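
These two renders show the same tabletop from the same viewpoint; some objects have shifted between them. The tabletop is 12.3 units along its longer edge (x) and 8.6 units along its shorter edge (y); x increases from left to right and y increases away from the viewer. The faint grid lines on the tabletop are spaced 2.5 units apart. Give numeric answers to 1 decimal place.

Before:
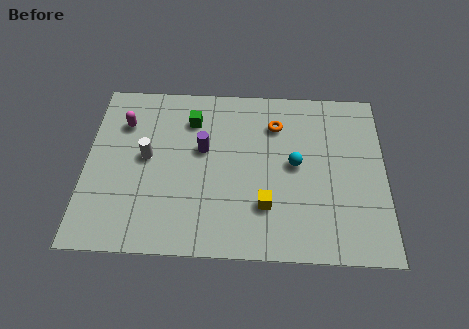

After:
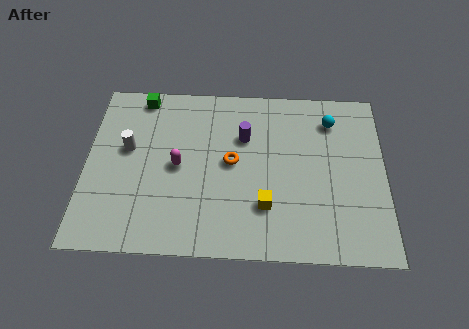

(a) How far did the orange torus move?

2.7

From (7.8, 6.5) to (6.0, 4.5), the orange torus covered √(1.8² + 2.0²) ≈ 2.7 units.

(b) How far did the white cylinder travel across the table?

0.9

From (2.5, 4.6) to (1.7, 5.0), the white cylinder covered √(0.8² + 0.4²) ≈ 0.9 units.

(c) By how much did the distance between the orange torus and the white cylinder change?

-1.3

Before: roughly 5.6 units apart; after: 4.3. That's 1.3 units closer together.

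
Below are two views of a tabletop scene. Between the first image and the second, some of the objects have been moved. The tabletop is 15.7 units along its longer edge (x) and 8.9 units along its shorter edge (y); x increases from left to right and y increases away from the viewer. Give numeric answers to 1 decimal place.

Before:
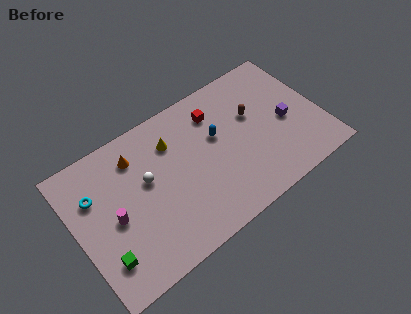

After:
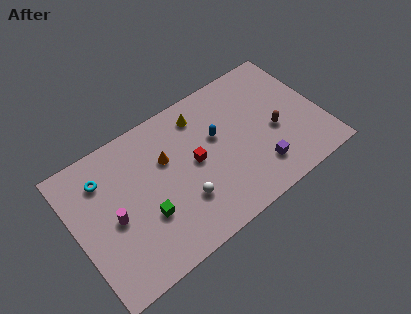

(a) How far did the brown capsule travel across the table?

2.0

The brown capsule moved from about (11.6, 5.5) to (12.7, 3.8), a distance of √(1.1² + 1.7²) ≈ 2.0.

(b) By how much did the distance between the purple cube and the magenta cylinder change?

-2.0

Before: roughly 11.2 units apart; after: 9.2. That's 2.0 units closer together.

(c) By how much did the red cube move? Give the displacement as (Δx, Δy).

(-1.8, -2.3)

The red cube was at about (9.4, 6.9) and moved to about (7.6, 4.6).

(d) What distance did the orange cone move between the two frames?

2.2

From (4.2, 7.0) to (6.0, 5.8), the orange cone covered √(1.8² + 1.2²) ≈ 2.2 units.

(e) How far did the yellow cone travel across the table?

2.1

The yellow cone moved from about (6.5, 6.6) to (8.5, 7.3), a distance of √(2.0² + 0.7²) ≈ 2.1.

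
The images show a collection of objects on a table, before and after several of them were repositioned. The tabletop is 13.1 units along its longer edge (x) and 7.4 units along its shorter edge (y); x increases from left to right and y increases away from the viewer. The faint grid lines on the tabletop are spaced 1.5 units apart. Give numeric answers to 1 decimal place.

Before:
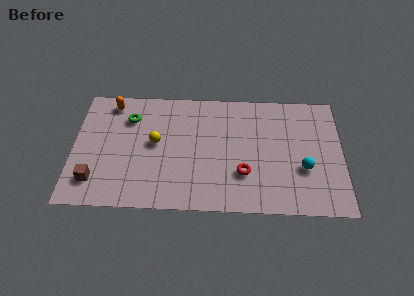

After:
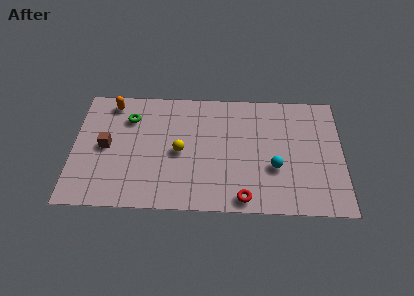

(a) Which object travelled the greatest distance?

the brown cube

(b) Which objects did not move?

the green torus and the orange capsule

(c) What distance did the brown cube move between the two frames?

2.2

From (1.1, 1.6) to (1.6, 3.7), the brown cube covered √(0.5² + 2.1²) ≈ 2.2 units.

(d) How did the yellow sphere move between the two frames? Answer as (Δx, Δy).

(1.2, -0.5)

From the two frames, the yellow sphere sits at roughly (4.0, 4.0) before and (5.2, 3.5) after.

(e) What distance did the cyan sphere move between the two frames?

1.4

From (11.2, 2.7) to (9.8, 2.7), the cyan sphere covered √(1.4² + 0.0²) ≈ 1.4 units.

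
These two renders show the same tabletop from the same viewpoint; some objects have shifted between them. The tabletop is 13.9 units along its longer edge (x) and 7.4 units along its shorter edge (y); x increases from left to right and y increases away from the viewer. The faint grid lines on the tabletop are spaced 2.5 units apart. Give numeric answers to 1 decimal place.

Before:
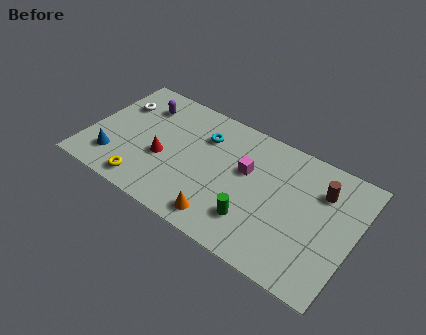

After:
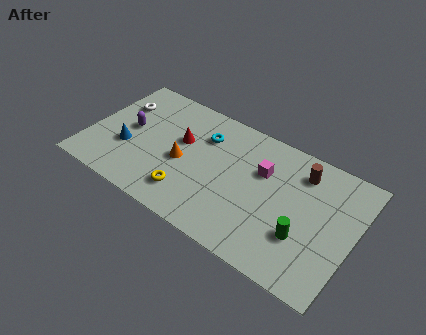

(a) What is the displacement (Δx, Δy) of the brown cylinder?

(-1.1, 0.5)

The brown cylinder started near (12.0, 5.4) and ended near (10.9, 5.9).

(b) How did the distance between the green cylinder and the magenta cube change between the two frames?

+0.8

The distance was about 2.7 in the first image and 3.5 in the second, so they moved 0.8 units further apart.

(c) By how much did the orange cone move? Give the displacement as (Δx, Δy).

(-2.5, 2.2)

The orange cone started near (7.5, 1.1) and ended near (5.0, 3.3).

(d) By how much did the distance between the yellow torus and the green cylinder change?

+0.3

Before: roughly 5.7 units apart; after: 6.0. That's 0.3 units further apart.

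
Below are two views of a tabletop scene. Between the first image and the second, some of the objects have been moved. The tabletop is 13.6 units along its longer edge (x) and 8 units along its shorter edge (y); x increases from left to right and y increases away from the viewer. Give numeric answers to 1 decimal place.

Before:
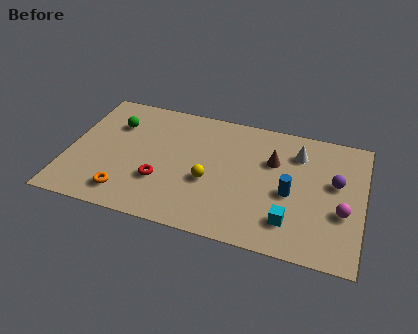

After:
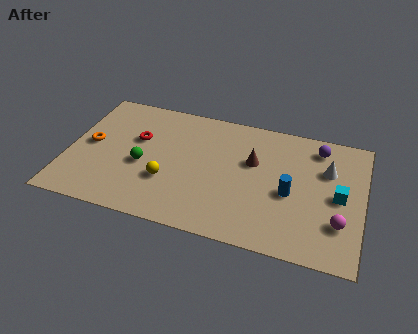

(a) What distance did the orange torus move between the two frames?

3.3

The orange torus moved from about (2.9, 1.4) to (1.0, 4.1), a distance of √(1.9² + 2.7²) ≈ 3.3.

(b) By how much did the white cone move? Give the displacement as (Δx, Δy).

(1.4, -0.7)

The white cone was at about (10.5, 6.1) and moved to about (11.9, 5.4).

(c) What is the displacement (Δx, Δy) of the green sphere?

(1.5, -2.3)

The green sphere was at about (2.0, 5.7) and moved to about (3.5, 3.4).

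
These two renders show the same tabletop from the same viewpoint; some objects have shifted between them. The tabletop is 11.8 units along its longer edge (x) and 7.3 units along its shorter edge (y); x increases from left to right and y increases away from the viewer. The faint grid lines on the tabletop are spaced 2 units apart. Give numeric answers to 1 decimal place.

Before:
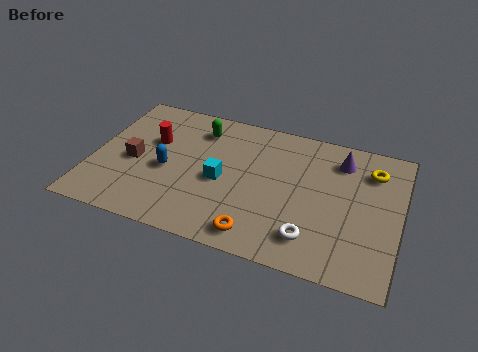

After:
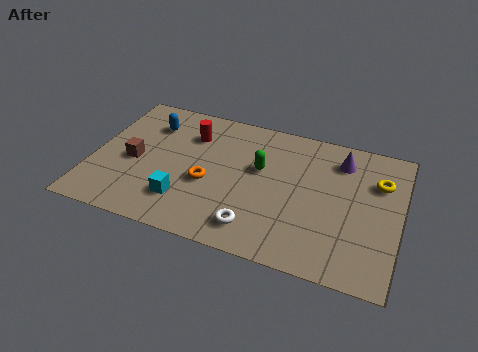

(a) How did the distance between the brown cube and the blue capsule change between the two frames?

+0.9

Before: roughly 1.3 units apart; after: 2.2. That's 0.9 units further apart.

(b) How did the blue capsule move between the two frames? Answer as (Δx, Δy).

(-0.9, 2.3)

The blue capsule was at about (2.9, 3.2) and moved to about (2.0, 5.5).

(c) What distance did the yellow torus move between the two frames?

0.6

The yellow torus was near (10.6, 5.6) before and (10.9, 5.1) after, so it travelled √(0.3² + 0.5²) ≈ 0.6 units.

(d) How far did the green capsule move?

2.9

The green capsule moved from about (3.9, 5.8) to (6.4, 4.4), a distance of √(2.5² + 1.4²) ≈ 2.9.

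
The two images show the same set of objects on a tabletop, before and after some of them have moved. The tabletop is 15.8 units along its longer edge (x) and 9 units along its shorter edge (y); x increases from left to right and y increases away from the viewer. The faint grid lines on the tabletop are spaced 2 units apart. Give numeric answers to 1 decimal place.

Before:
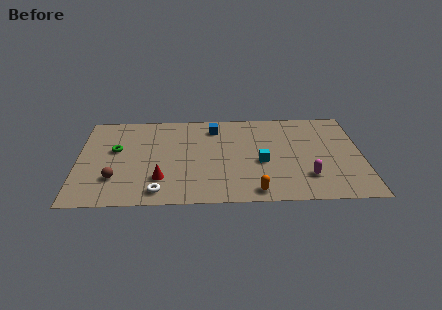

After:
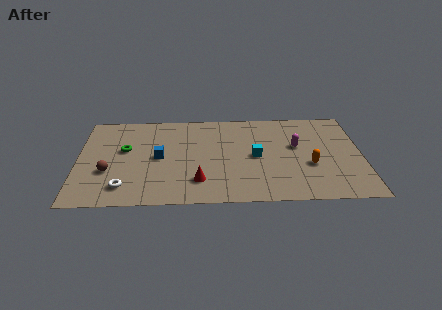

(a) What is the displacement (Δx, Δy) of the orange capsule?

(3.1, 2.4)

From the two frames, the orange capsule sits at roughly (9.8, 1.0) before and (12.9, 3.4) after.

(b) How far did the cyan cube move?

0.7

The cyan cube was near (10.2, 3.8) before and (9.9, 4.4) after, so it travelled √(0.3² + 0.6²) ≈ 0.7 units.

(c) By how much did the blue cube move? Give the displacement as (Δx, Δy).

(-3.1, -2.8)

From the two frames, the blue cube sits at roughly (7.6, 7.3) before and (4.5, 4.5) after.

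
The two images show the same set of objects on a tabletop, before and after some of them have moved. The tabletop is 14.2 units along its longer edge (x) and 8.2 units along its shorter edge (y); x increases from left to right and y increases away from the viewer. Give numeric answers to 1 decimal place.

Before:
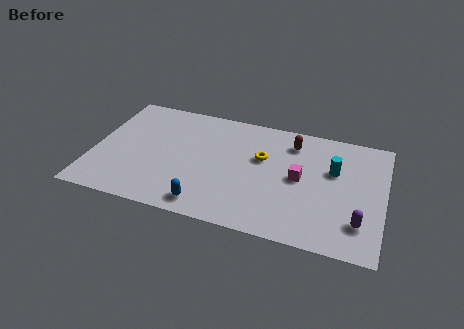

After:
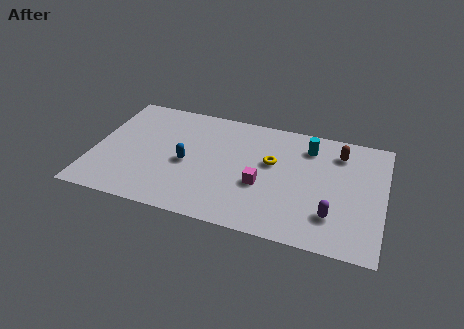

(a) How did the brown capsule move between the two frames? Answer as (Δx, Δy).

(2.3, -0.1)

The brown capsule was at about (9.6, 6.6) and moved to about (11.9, 6.5).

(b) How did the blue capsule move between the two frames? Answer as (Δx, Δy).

(-1.2, 2.6)

The blue capsule started near (5.8, 1.1) and ended near (4.6, 3.7).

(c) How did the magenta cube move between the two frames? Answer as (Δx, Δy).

(-1.8, -1.0)

From the two frames, the magenta cube sits at roughly (10.1, 4.2) before and (8.3, 3.2) after.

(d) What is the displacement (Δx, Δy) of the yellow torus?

(0.5, -0.2)

From the two frames, the yellow torus sits at roughly (8.2, 5.1) before and (8.7, 4.9) after.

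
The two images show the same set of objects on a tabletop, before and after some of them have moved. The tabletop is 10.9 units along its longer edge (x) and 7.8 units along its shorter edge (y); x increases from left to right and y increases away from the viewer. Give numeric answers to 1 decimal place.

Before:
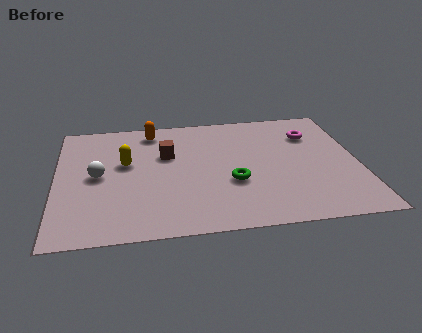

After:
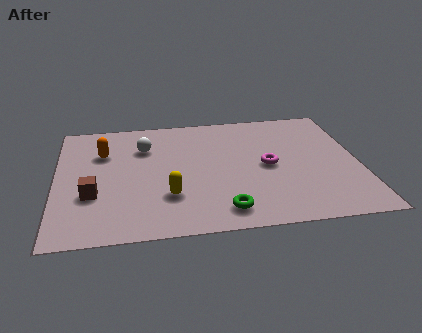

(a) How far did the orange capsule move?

2.2

The orange capsule was near (3.5, 6.7) before and (1.7, 5.4) after, so it travelled √(1.8² + 1.3²) ≈ 2.2 units.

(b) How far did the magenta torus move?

2.5

From (9.3, 5.7) to (7.6, 3.8), the magenta torus covered √(1.7² + 1.9²) ≈ 2.5 units.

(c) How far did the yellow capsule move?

2.7

The yellow capsule was near (2.5, 4.6) before and (4.0, 2.3) after, so it travelled √(1.5² + 2.3²) ≈ 2.7 units.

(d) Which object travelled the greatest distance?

the brown cube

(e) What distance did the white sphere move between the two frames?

2.4

From (1.5, 3.9) to (3.2, 5.6), the white sphere covered √(1.7² + 1.7²) ≈ 2.4 units.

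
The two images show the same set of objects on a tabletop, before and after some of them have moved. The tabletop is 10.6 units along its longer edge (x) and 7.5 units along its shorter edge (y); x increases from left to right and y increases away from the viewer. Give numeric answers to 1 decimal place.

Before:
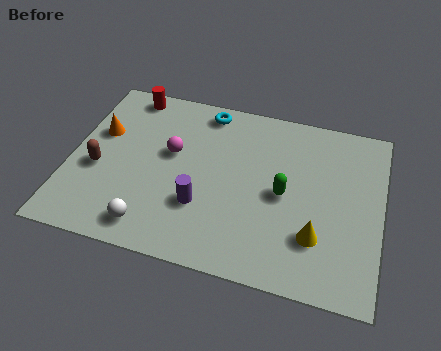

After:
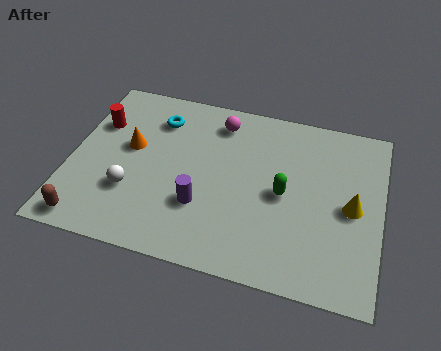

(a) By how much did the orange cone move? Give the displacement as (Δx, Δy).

(1.1, -0.4)

The orange cone started near (0.9, 4.7) and ended near (2.0, 4.3).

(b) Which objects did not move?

the green capsule and the purple cylinder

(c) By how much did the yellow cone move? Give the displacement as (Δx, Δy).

(1.1, 1.5)

The yellow cone started near (8.5, 2.1) and ended near (9.6, 3.6).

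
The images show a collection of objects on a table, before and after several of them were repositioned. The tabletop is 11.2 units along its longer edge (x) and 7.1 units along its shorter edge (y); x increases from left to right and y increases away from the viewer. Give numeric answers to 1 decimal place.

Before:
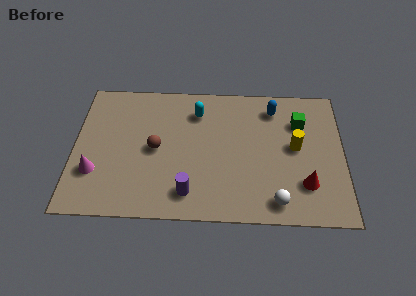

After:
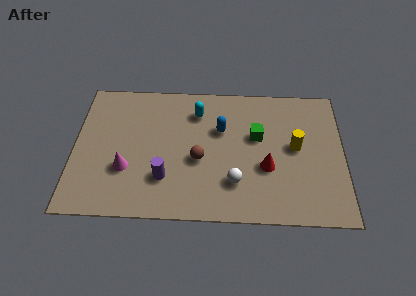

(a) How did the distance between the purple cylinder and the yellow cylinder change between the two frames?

+0.6

The distance was about 5.1 in the first image and 5.7 in the second, so they moved 0.6 units further apart.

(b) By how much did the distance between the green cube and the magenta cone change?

-3.3

The distance was about 9.0 in the first image and 5.7 in the second, so they moved 3.3 units closer together.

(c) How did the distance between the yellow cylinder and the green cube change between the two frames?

+0.4

They were about 1.3 units apart before and 1.7 after — 0.4 units further apart.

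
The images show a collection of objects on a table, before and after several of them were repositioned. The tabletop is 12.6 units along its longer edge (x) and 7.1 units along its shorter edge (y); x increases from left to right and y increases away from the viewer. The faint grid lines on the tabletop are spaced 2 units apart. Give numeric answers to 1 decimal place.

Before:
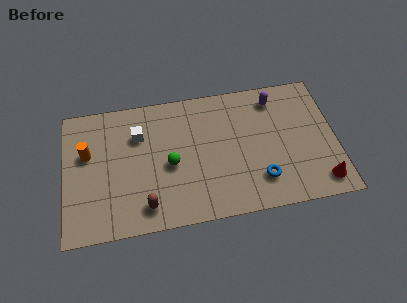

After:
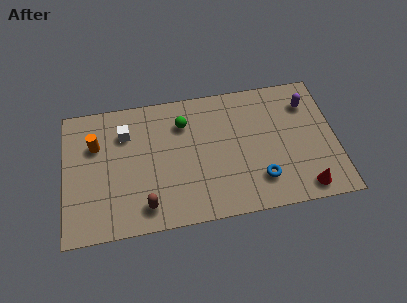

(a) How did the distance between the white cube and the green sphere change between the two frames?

+0.4

The distance was about 2.3 in the first image and 2.7 in the second, so they moved 0.4 units further apart.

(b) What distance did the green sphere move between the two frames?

2.2

The green sphere moved from about (4.9, 3.2) to (5.6, 5.3), a distance of √(0.7² + 2.1²) ≈ 2.2.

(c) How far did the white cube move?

0.6

From (3.5, 5.0) to (2.9, 5.2), the white cube covered √(0.6² + 0.2²) ≈ 0.6 units.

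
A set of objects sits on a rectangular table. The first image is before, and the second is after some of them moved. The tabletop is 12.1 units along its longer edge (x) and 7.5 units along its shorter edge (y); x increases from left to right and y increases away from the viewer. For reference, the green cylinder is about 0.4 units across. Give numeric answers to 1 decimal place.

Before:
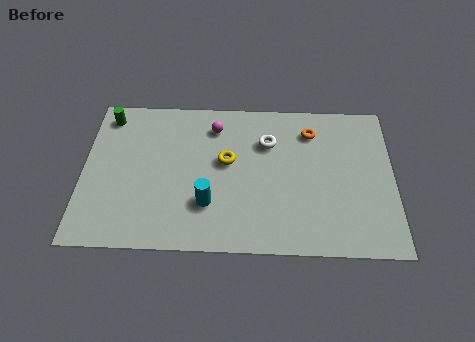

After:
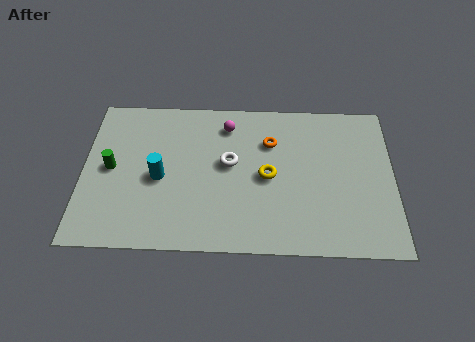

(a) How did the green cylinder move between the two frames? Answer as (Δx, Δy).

(0.2, -2.6)

The green cylinder was at about (0.9, 6.4) and moved to about (1.1, 3.8).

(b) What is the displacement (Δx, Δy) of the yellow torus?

(1.6, -0.7)

From the two frames, the yellow torus sits at roughly (5.6, 4.3) before and (7.2, 3.6) after.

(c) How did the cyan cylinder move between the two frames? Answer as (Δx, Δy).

(-1.9, 1.2)

The cyan cylinder was at about (4.9, 2.2) and moved to about (3.0, 3.4).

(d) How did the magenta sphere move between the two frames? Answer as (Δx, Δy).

(0.5, 0.1)

The magenta sphere was at about (5.1, 6.0) and moved to about (5.6, 6.1).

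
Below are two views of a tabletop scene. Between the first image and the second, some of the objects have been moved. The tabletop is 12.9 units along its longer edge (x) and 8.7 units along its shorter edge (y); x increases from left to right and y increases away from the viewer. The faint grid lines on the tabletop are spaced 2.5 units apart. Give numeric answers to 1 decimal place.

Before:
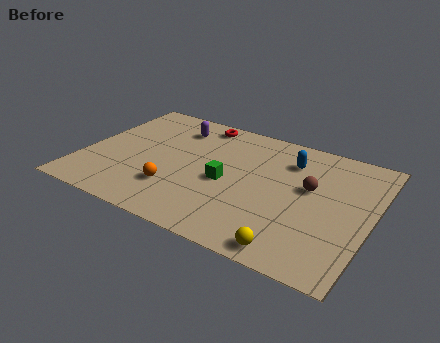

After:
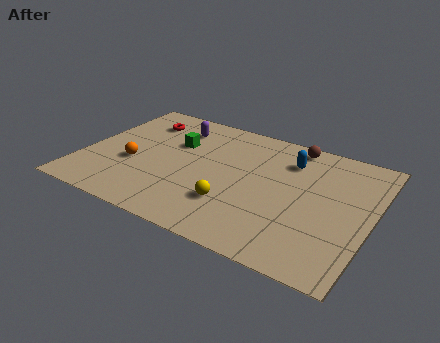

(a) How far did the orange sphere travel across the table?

2.3

The orange sphere moved from about (4.4, 2.4) to (2.3, 3.4), a distance of √(2.1² + 1.0²) ≈ 2.3.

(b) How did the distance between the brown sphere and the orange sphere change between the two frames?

+1.7

The distance was about 6.3 in the first image and 8.0 in the second, so they moved 1.7 units further apart.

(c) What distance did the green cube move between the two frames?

3.2

The green cube moved from about (6.5, 3.9) to (3.9, 5.7), a distance of √(2.6² + 1.8²) ≈ 3.2.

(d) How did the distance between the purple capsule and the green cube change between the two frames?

-2.9

Before: roughly 4.1 units apart; after: 1.2. That's 2.9 units closer together.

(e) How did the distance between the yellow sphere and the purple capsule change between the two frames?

-3.1

The distance was about 8.6 in the first image and 5.5 in the second, so they moved 3.1 units closer together.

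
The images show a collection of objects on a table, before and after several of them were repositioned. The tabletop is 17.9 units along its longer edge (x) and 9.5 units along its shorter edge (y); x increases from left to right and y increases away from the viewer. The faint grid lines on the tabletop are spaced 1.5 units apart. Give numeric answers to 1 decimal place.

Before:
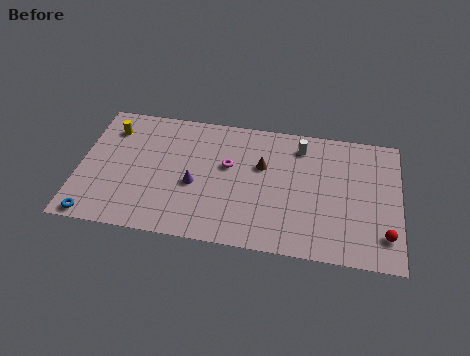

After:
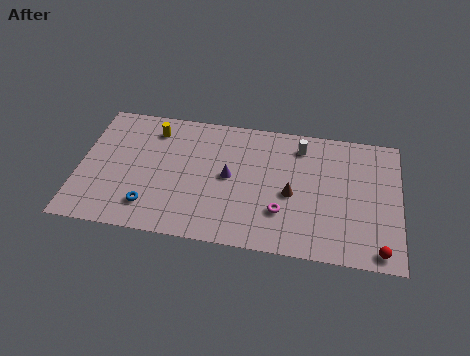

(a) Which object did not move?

the white cylinder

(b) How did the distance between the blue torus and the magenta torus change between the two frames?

-1.4

The distance was about 8.7 in the first image and 7.3 in the second, so they moved 1.4 units closer together.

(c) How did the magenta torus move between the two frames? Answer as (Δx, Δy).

(3.1, -2.9)

The magenta torus was at about (8.3, 5.7) and moved to about (11.4, 2.8).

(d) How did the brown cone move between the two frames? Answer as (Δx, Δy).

(1.7, -1.8)

The brown cone started near (10.2, 6.0) and ended near (11.9, 4.2).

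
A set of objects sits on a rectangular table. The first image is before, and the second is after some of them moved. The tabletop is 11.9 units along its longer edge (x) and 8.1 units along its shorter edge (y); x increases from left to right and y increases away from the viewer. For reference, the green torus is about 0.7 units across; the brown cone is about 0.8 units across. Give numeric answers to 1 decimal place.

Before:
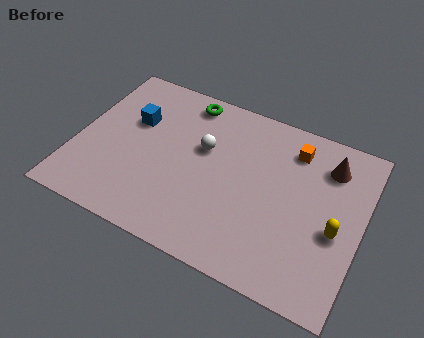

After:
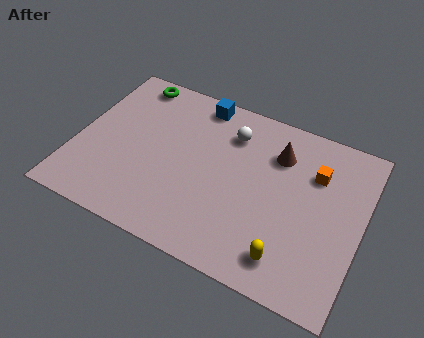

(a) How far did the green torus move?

2.4

The green torus moved from about (4.2, 7.1) to (1.8, 7.2), a distance of √(2.4² + 0.1²) ≈ 2.4.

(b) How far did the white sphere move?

1.6

The white sphere moved from about (5.2, 5.0) to (6.2, 6.2), a distance of √(1.0² + 1.2²) ≈ 1.6.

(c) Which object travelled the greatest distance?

the blue cube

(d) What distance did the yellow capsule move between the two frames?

2.6

The yellow capsule was near (10.9, 3.4) before and (9.2, 1.4) after, so it travelled √(1.7² + 2.0²) ≈ 2.6 units.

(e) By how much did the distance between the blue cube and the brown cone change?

-4.5

They were about 8.2 units apart before and 3.7 after — 4.5 units closer together.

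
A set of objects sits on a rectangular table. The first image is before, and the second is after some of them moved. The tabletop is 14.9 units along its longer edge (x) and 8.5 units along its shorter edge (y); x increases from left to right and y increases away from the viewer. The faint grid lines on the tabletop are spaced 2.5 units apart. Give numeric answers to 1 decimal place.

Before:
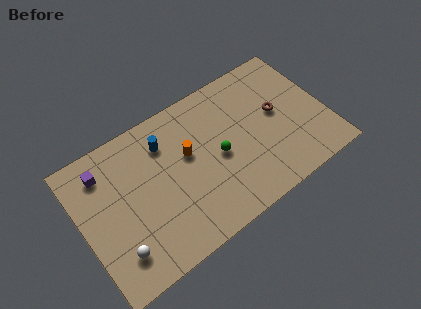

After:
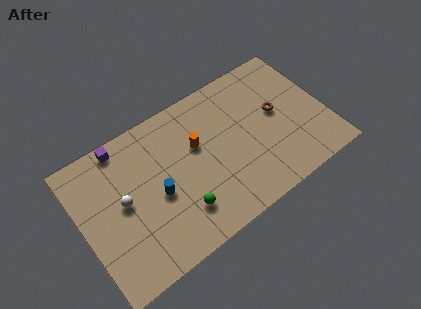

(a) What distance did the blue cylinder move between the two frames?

2.8

The blue cylinder was near (5.4, 6.5) before and (4.5, 3.8) after, so it travelled √(0.9² + 2.7²) ≈ 2.8 units.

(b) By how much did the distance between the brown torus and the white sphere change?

-1.2

Before: roughly 10.8 units apart; after: 9.6. That's 1.2 units closer together.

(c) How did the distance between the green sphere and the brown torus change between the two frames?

+3.1

Before: roughly 3.9 units apart; after: 7.0. That's 3.1 units further apart.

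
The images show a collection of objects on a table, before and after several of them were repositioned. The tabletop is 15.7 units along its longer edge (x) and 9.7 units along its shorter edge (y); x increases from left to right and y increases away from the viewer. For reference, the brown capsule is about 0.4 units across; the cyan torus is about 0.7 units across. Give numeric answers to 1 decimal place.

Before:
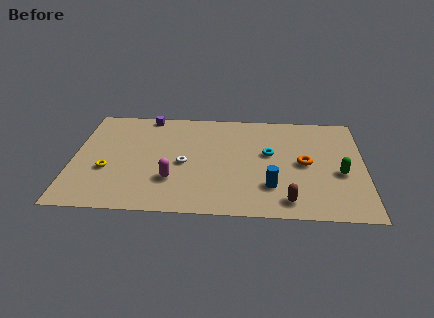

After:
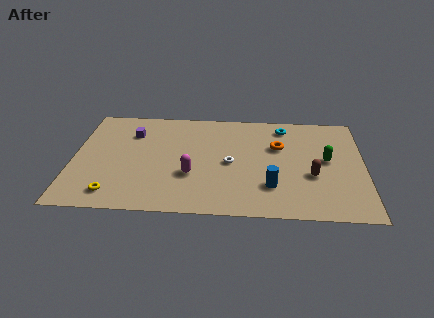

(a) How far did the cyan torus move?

2.7

The cyan torus was near (10.6, 5.6) before and (11.4, 8.2) after, so it travelled √(0.8² + 2.6²) ≈ 2.7 units.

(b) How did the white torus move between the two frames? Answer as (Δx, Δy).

(2.5, 0.2)

From the two frames, the white torus sits at roughly (6.0, 4.4) before and (8.5, 4.6) after.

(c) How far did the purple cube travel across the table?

2.0

The purple cube moved from about (3.9, 8.9) to (3.1, 7.1), a distance of √(0.8² + 1.8²) ≈ 2.0.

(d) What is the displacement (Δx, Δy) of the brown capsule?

(1.3, 2.3)

The brown capsule was at about (11.6, 1.4) and moved to about (12.9, 3.7).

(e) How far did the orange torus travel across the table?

2.1

The orange torus moved from about (12.5, 4.8) to (11.1, 6.3), a distance of √(1.4² + 1.5²) ≈ 2.1.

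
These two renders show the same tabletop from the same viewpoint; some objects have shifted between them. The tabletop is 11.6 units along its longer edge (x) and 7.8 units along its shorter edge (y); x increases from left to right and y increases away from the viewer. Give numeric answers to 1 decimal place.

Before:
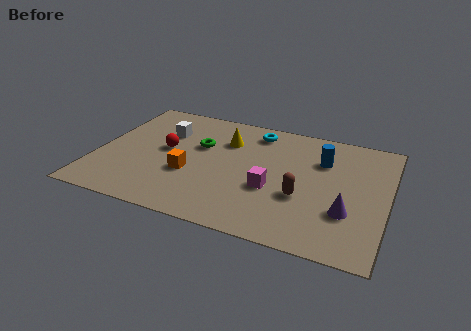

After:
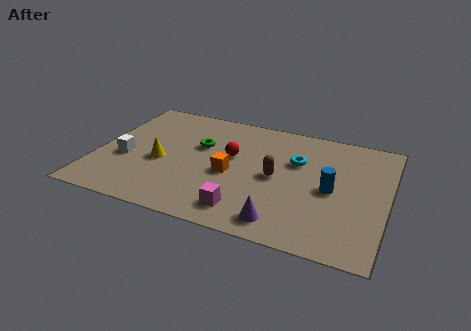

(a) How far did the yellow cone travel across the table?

3.3

The yellow cone moved from about (5.0, 5.6) to (2.6, 3.3), a distance of √(2.4² + 2.3²) ≈ 3.3.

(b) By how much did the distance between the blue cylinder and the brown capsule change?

-0.5

The distance was about 2.7 in the first image and 2.2 in the second, so they moved 0.5 units closer together.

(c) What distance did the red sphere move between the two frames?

2.6

From (2.7, 4.2) to (5.3, 4.6), the red sphere covered √(2.6² + 0.4²) ≈ 2.6 units.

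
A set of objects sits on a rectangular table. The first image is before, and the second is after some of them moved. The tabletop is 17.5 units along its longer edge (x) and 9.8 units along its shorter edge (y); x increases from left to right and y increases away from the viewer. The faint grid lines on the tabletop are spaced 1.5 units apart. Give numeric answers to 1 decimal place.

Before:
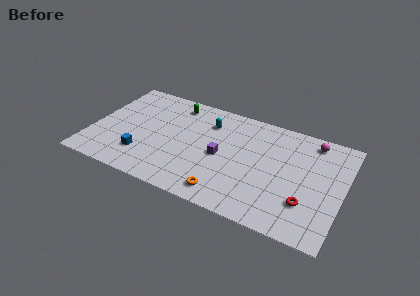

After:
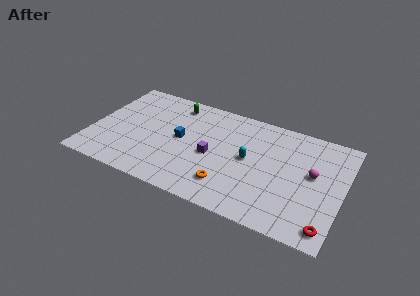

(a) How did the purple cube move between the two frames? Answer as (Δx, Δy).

(-0.6, -0.2)

The purple cube started near (9.1, 4.6) and ended near (8.5, 4.4).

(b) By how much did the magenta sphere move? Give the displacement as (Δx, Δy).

(0.3, -3.0)

From the two frames, the magenta sphere sits at roughly (15.1, 8.5) before and (15.4, 5.5) after.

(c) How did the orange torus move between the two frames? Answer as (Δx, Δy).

(0.1, 0.8)

The orange torus started near (9.8, 1.4) and ended near (9.9, 2.2).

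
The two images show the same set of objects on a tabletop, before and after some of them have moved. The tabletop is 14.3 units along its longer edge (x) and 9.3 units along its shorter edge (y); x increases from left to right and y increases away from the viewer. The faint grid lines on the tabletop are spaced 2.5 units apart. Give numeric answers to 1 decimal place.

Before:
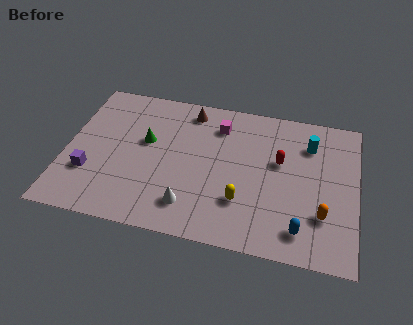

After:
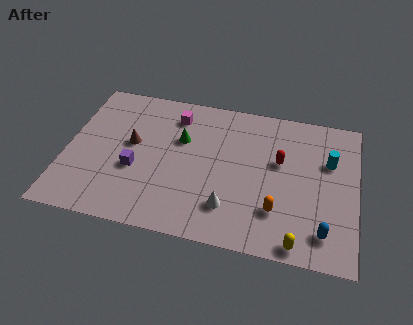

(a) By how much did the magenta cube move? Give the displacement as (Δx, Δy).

(-2.2, 0.2)

The magenta cube started near (7.4, 7.3) and ended near (5.2, 7.5).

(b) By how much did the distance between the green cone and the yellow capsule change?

+2.3

Before: roughly 5.6 units apart; after: 7.9. That's 2.3 units further apart.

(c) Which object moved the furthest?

the brown cone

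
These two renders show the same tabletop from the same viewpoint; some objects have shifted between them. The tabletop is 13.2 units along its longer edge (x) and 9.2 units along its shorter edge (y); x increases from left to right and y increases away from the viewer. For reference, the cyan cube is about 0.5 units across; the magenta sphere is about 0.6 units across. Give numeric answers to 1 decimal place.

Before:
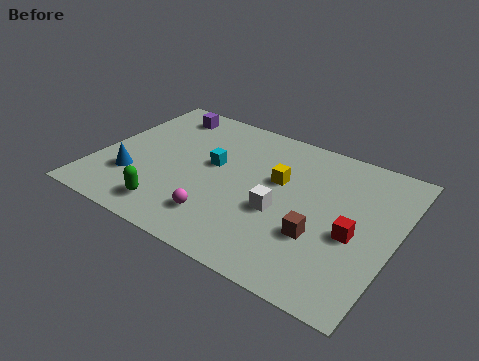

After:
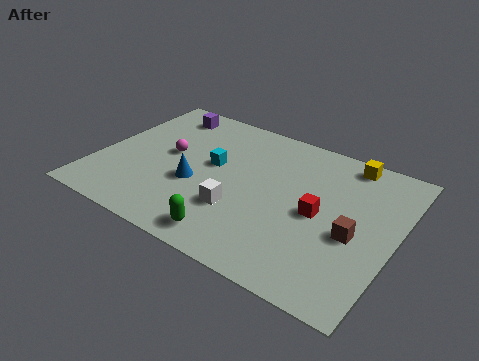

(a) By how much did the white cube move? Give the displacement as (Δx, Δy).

(-1.7, -0.8)

From the two frames, the white cube sits at roughly (8.3, 3.7) before and (6.6, 2.9) after.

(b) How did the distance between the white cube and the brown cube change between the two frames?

+3.1

They were about 1.9 units apart before and 5.0 after — 3.1 units further apart.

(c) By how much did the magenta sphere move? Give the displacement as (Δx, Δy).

(-2.9, 3.0)

From the two frames, the magenta sphere sits at roughly (5.9, 2.0) before and (3.0, 5.0) after.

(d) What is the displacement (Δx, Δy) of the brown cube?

(1.4, 0.8)

From the two frames, the brown cube sits at roughly (10.1, 3.1) before and (11.5, 3.9) after.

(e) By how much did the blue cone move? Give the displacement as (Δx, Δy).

(2.7, 0.9)

From the two frames, the blue cone sits at roughly (1.8, 2.7) before and (4.5, 3.6) after.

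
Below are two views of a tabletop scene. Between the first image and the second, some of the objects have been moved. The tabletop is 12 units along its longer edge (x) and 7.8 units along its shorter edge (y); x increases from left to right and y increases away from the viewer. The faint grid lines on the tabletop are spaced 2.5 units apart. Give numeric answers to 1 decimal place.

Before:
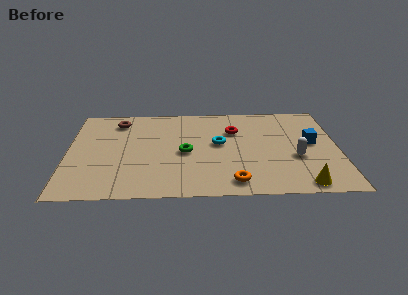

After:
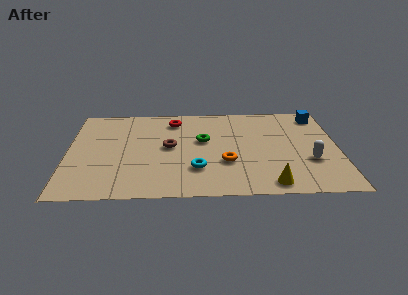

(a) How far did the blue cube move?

2.4

The blue cube moved from about (10.8, 4.2) to (11.2, 6.6), a distance of √(0.4² + 2.4²) ≈ 2.4.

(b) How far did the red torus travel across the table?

2.9

The red torus was near (7.4, 5.4) before and (4.7, 6.4) after, so it travelled √(2.7² + 1.0²) ≈ 2.9 units.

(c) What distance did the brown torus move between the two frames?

3.3

From (2.2, 6.4) to (4.5, 4.1), the brown torus covered √(2.3² + 2.3²) ≈ 3.3 units.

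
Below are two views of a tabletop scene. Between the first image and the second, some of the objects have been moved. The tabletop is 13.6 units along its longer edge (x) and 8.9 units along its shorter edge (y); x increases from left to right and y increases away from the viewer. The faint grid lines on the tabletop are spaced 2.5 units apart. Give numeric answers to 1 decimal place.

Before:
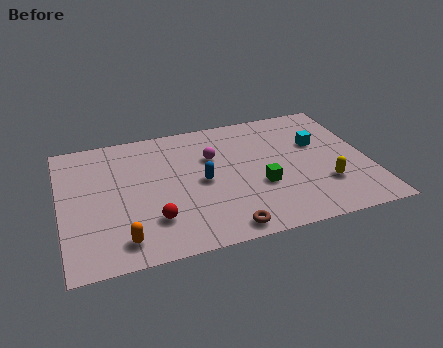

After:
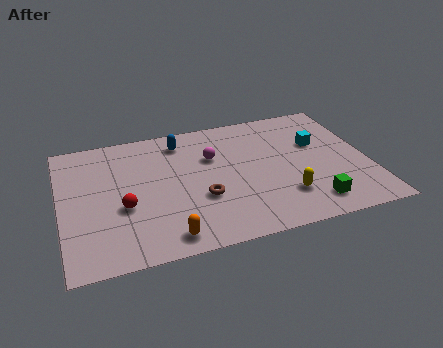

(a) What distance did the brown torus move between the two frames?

2.4

The brown torus moved from about (6.9, 0.9) to (6.1, 3.2), a distance of √(0.8² + 2.3²) ≈ 2.4.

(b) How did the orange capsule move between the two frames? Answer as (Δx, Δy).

(1.9, -0.3)

The orange capsule was at about (2.5, 1.4) and moved to about (4.4, 1.1).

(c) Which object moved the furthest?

the blue capsule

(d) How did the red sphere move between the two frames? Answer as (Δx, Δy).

(-1.2, 1.2)

The red sphere started near (3.9, 2.3) and ended near (2.7, 3.5).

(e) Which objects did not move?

the magenta sphere and the cyan cube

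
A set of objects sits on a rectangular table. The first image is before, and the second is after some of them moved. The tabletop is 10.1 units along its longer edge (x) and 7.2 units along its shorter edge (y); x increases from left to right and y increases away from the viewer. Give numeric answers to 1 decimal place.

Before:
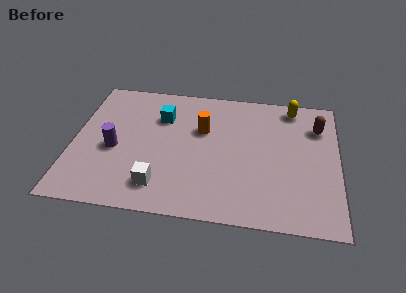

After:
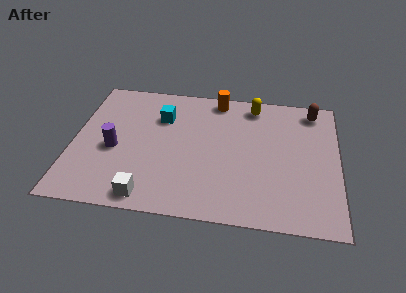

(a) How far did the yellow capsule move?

1.5

From (8.3, 6.3) to (6.8, 6.2), the yellow capsule covered √(1.5² + 0.1²) ≈ 1.5 units.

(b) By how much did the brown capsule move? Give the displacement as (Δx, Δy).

(-0.2, 0.9)

From the two frames, the brown capsule sits at roughly (9.3, 5.3) before and (9.1, 6.2) after.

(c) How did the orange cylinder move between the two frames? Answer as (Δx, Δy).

(0.5, 1.8)

The orange cylinder started near (4.9, 4.6) and ended near (5.4, 6.4).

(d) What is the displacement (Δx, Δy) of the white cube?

(-0.4, -0.6)

The white cube was at about (3.4, 1.4) and moved to about (3.0, 0.8).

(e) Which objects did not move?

the purple cylinder and the cyan cube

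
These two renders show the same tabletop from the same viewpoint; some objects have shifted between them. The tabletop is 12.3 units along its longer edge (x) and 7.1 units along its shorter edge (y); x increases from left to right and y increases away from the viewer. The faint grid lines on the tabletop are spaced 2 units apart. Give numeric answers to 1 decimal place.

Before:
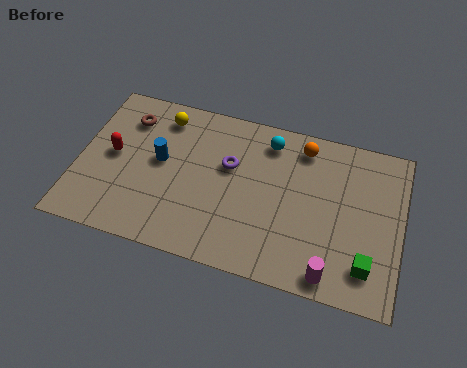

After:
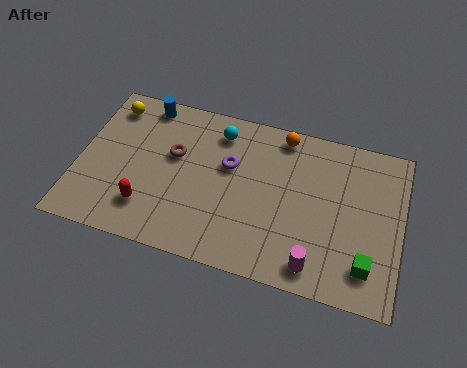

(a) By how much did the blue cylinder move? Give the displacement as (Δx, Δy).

(-0.8, 2.4)

The blue cylinder started near (3.1, 3.9) and ended near (2.3, 6.3).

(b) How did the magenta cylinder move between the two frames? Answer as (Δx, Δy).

(-0.6, 0.2)

The magenta cylinder was at about (9.8, 0.8) and moved to about (9.2, 1.0).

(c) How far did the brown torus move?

2.2

The brown torus was near (1.7, 5.5) before and (3.6, 4.3) after, so it travelled √(1.9² + 1.2²) ≈ 2.2 units.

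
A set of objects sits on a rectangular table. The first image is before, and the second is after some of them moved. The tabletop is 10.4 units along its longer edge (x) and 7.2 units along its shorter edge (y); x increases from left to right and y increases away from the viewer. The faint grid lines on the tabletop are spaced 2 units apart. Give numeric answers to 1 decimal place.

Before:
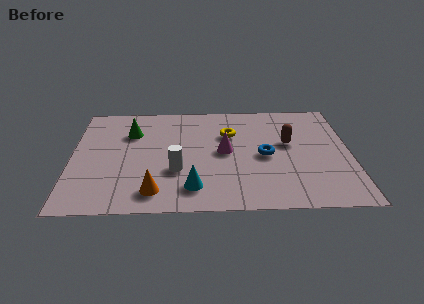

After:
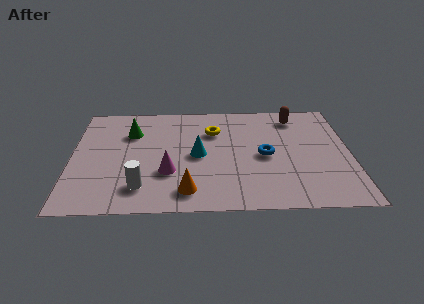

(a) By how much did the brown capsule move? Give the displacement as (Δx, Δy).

(0.3, 1.8)

The brown capsule started near (8.1, 4.2) and ended near (8.4, 6.0).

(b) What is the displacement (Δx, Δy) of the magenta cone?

(-2.1, -1.3)

From the two frames, the magenta cone sits at roughly (5.7, 3.7) before and (3.6, 2.4) after.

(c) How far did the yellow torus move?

0.6

The yellow torus was near (5.9, 4.9) before and (5.3, 5.1) after, so it travelled √(0.6² + 0.2²) ≈ 0.6 units.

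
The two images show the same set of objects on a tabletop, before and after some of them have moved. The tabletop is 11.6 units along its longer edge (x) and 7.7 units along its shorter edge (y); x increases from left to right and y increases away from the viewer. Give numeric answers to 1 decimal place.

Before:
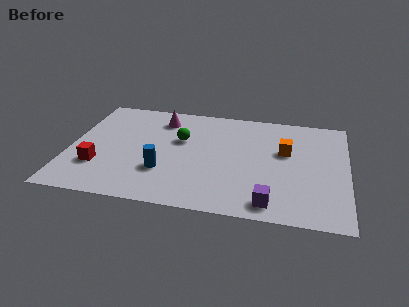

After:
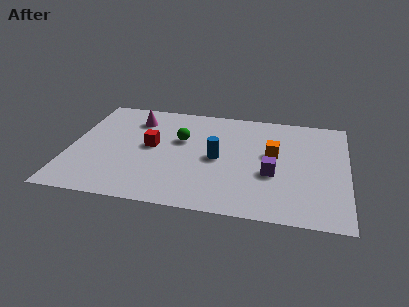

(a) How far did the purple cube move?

2.0

The purple cube moved from about (8.5, 1.0) to (8.5, 3.0), a distance of √(0.0² + 2.0²) ≈ 2.0.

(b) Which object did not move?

the green sphere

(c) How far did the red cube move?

2.8

The red cube was near (1.3, 2.3) before and (3.4, 4.1) after, so it travelled √(2.1² + 1.8²) ≈ 2.8 units.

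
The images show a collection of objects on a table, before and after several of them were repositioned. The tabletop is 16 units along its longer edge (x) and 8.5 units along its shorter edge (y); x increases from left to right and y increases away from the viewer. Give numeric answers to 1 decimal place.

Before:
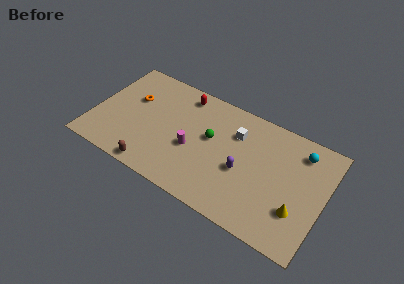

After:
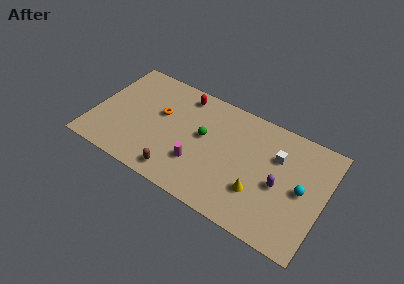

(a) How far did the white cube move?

2.9

From (9.7, 6.1) to (12.6, 5.8), the white cube covered √(2.9² + 0.3²) ≈ 2.9 units.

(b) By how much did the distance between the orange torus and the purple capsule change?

+0.4

The distance was about 8.2 in the first image and 8.6 in the second, so they moved 0.4 units further apart.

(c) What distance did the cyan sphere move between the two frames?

2.7

From (14.1, 6.9) to (14.5, 4.2), the cyan sphere covered √(0.4² + 2.7²) ≈ 2.7 units.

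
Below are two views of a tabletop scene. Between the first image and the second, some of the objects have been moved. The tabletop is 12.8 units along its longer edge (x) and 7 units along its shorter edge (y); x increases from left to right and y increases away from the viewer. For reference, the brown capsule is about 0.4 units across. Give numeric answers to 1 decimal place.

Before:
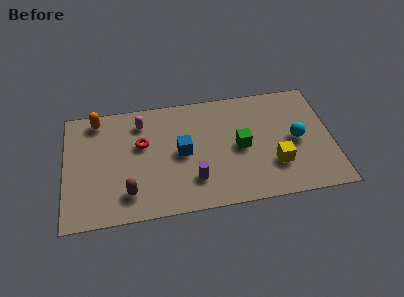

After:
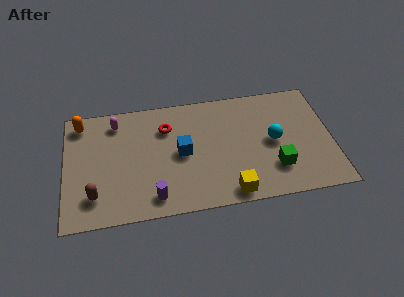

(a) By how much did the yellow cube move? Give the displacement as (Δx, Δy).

(-2.2, -1.3)

The yellow cube started near (10.0, 2.1) and ended near (7.8, 0.8).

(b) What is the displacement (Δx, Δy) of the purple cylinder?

(-1.9, -0.7)

The purple cylinder was at about (6.1, 1.8) and moved to about (4.2, 1.1).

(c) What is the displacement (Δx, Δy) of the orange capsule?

(-0.8, -0.1)

From the two frames, the orange capsule sits at roughly (1.6, 6.1) before and (0.8, 6.0) after.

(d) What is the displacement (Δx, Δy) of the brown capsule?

(-1.6, 0.1)

From the two frames, the brown capsule sits at roughly (3.0, 1.5) before and (1.4, 1.6) after.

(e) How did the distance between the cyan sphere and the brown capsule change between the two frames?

+0.5

Before: roughly 8.3 units apart; after: 8.8. That's 0.5 units further apart.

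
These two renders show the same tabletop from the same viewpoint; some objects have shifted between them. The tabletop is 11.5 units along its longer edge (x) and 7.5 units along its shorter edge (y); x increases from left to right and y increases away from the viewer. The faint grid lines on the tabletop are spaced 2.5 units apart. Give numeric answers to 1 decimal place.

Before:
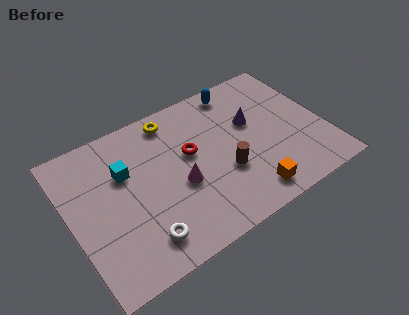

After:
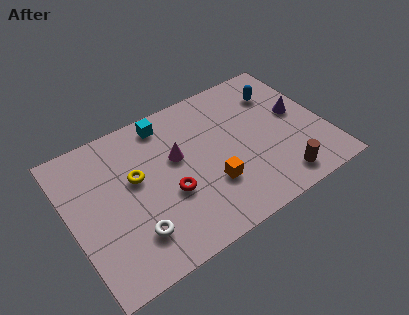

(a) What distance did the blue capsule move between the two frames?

2.0

The blue capsule was near (8.1, 6.6) before and (9.8, 5.6) after, so it travelled √(1.7² + 1.0²) ≈ 2.0 units.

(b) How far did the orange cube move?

2.0

From (7.6, 1.1) to (6.1, 2.4), the orange cube covered √(1.5² + 1.3²) ≈ 2.0 units.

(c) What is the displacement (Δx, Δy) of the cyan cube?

(2.1, 1.6)

The cyan cube was at about (2.6, 4.9) and moved to about (4.7, 6.5).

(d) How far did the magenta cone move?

1.4

The magenta cone moved from about (4.8, 3.1) to (4.9, 4.5), a distance of √(0.1² + 1.4²) ≈ 1.4.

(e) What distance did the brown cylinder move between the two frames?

2.7

The brown cylinder moved from about (6.8, 2.7) to (9.0, 1.1), a distance of √(2.2² + 1.6²) ≈ 2.7.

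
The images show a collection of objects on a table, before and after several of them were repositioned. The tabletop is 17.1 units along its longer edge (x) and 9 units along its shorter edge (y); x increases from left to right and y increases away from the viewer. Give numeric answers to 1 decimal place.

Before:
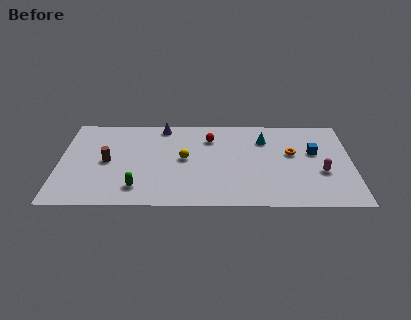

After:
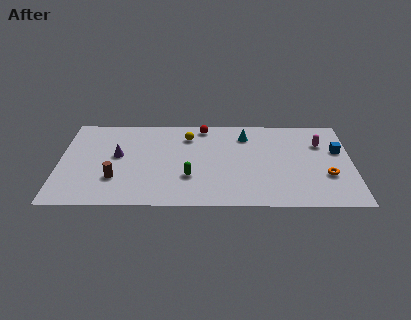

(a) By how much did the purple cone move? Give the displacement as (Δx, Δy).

(-2.6, -3.0)

The purple cone was at about (6.0, 8.0) and moved to about (3.4, 5.0).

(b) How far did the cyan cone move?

1.2

The cyan cone was near (12.0, 6.7) before and (10.9, 7.1) after, so it travelled √(1.1² + 0.4²) ≈ 1.2 units.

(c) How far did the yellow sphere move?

2.3

The yellow sphere was near (7.3, 4.7) before and (7.5, 7.0) after, so it travelled √(0.2² + 2.3²) ≈ 2.3 units.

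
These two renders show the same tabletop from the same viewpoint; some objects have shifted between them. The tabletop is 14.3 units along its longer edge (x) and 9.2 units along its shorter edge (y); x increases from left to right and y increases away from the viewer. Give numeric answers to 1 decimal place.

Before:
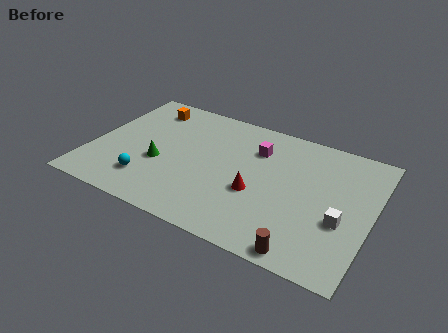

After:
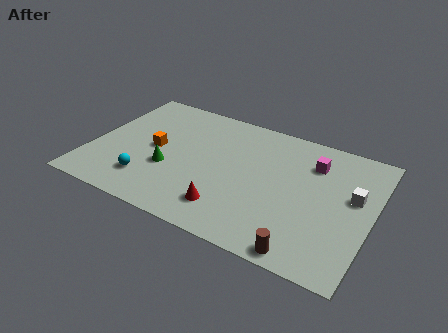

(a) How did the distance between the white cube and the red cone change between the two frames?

+2.6

Before: roughly 4.3 units apart; after: 6.9. That's 2.6 units further apart.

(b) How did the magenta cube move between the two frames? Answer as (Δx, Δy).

(2.9, 0.2)

The magenta cube started near (8.2, 6.7) and ended near (11.1, 6.9).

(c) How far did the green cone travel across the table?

0.5

From (3.6, 3.6) to (4.1, 3.4), the green cone covered √(0.5² + 0.2²) ≈ 0.5 units.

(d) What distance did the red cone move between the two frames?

2.1

The red cone moved from about (8.6, 3.6) to (7.4, 1.9), a distance of √(1.2² + 1.7²) ≈ 2.1.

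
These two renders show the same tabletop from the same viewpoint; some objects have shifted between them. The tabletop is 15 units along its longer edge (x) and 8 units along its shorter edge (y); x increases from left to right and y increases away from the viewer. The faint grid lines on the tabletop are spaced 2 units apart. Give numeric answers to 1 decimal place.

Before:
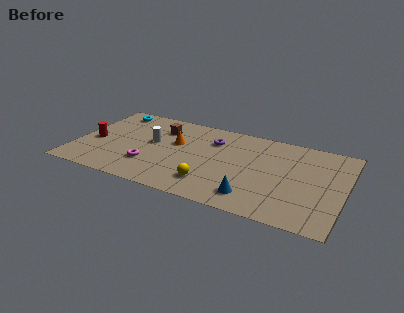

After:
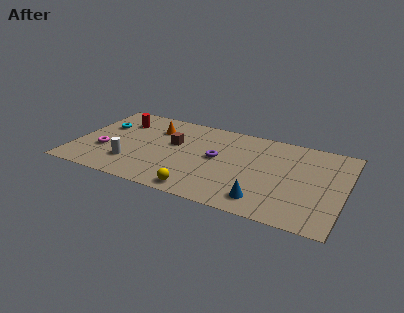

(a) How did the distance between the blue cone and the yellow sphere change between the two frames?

+1.1

The distance was about 2.4 in the first image and 3.5 in the second, so they moved 1.1 units further apart.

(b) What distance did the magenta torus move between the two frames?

2.6

The magenta torus was near (4.3, 2.3) before and (1.7, 2.8) after, so it travelled √(2.6² + 0.5²) ≈ 2.6 units.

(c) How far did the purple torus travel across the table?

1.6

The purple torus moved from about (7.5, 5.9) to (7.9, 4.3), a distance of √(0.4² + 1.6²) ≈ 1.6.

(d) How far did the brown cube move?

1.5

The brown cube was near (4.5, 6.0) before and (5.4, 4.8) after, so it travelled √(0.9² + 1.2²) ≈ 1.5 units.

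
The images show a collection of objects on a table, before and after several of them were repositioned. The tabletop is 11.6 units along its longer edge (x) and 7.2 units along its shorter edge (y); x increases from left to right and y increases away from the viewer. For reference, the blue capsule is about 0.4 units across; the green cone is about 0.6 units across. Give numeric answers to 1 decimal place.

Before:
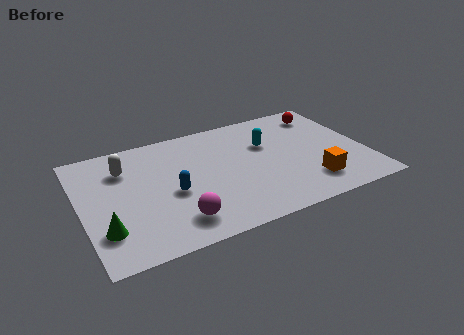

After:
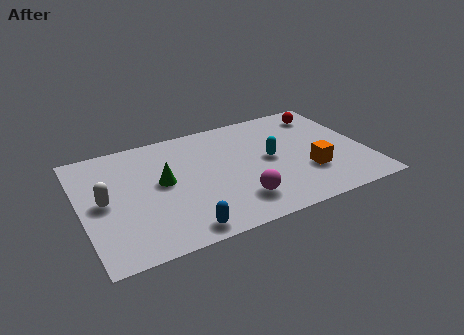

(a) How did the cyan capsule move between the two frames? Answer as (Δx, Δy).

(0.0, -1.0)

The cyan capsule started near (7.7, 4.7) and ended near (7.7, 3.7).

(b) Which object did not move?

the red sphere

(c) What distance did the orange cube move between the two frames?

0.7

The orange cube was near (9.1, 1.6) before and (9.1, 2.3) after, so it travelled √(0.0² + 0.7²) ≈ 0.7 units.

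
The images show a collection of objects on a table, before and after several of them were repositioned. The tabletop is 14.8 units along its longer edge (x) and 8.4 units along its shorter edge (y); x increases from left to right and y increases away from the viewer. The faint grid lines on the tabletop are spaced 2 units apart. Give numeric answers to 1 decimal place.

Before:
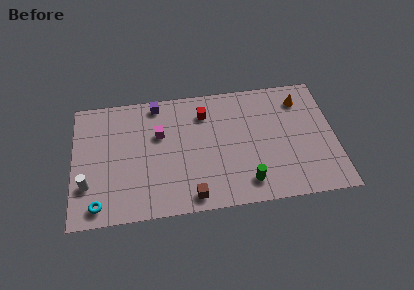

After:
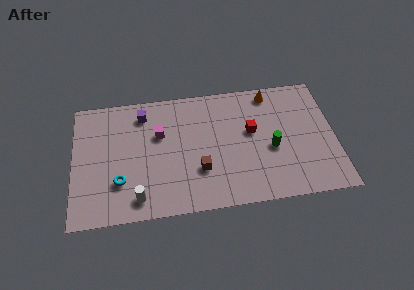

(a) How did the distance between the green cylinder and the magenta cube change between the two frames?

+0.4

The distance was about 6.2 in the first image and 6.6 in the second, so they moved 0.4 units further apart.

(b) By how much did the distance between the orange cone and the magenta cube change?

-1.5

They were about 8.2 units apart before and 6.7 after — 1.5 units closer together.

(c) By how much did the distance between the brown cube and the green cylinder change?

+1.1

The distance was about 3.1 in the first image and 4.2 in the second, so they moved 1.1 units further apart.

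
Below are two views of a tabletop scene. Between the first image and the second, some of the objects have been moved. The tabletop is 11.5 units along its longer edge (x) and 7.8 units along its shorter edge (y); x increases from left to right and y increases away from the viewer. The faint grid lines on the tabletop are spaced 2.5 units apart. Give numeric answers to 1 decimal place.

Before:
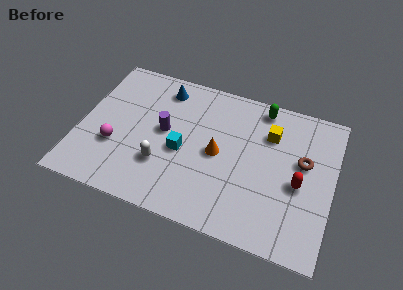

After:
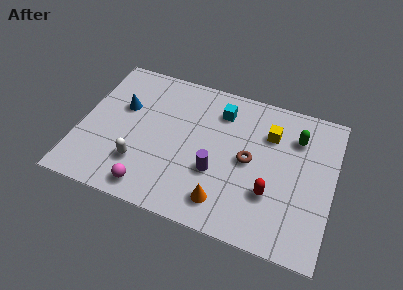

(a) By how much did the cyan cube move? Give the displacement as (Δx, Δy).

(1.5, 2.7)

The cyan cube started near (4.7, 3.4) and ended near (6.2, 6.1).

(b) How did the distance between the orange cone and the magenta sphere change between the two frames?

-1.4

The distance was about 4.7 in the first image and 3.3 in the second, so they moved 1.4 units closer together.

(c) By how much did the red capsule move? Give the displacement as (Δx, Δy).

(-1.2, -0.9)

From the two frames, the red capsule sits at roughly (10.0, 3.4) before and (8.8, 2.5) after.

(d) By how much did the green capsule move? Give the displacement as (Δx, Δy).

(1.7, -1.1)

The green capsule started near (8.0, 6.9) and ended near (9.7, 5.8).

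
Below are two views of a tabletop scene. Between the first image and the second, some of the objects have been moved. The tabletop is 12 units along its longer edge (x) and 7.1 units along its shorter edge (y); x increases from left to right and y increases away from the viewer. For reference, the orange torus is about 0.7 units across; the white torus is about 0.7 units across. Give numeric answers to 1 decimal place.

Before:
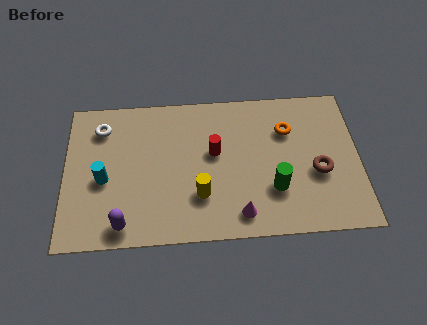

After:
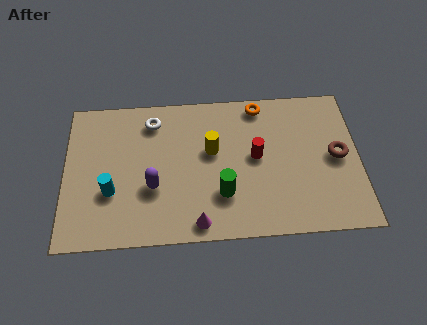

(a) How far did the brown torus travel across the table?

1.1

The brown torus moved from about (10.3, 2.9) to (11.1, 3.6), a distance of √(0.8² + 0.7²) ≈ 1.1.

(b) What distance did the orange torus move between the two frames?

1.7

The orange torus moved from about (9.1, 5.0) to (8.0, 6.3), a distance of √(1.1² + 1.3²) ≈ 1.7.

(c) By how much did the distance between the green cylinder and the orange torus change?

+1.6

The distance was about 2.9 in the first image and 4.5 in the second, so they moved 1.6 units further apart.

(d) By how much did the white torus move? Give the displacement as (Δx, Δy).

(2.1, 0.2)

The white torus was at about (1.5, 5.6) and moved to about (3.6, 5.8).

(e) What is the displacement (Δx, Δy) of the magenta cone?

(-1.7, -0.3)

The magenta cone started near (7.1, 1.1) and ended near (5.4, 0.8).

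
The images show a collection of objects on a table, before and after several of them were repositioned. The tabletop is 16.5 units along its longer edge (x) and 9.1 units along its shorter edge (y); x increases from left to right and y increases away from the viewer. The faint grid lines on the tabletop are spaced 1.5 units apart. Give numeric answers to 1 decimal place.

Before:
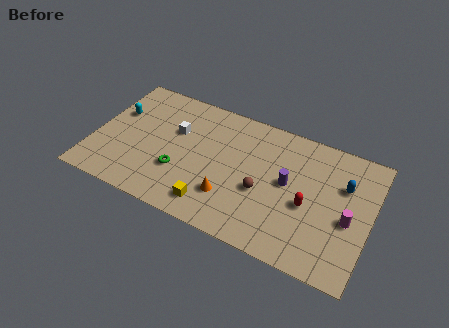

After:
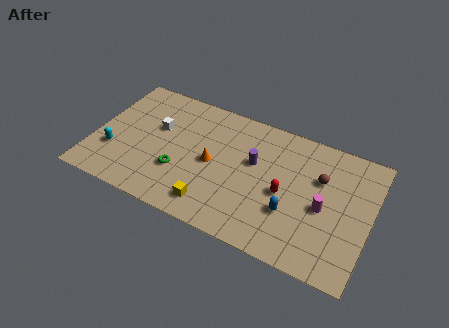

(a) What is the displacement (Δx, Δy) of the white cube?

(-1.1, -0.2)

From the two frames, the white cube sits at roughly (4.7, 5.8) before and (3.6, 5.6) after.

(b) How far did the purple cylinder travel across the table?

2.2

The purple cylinder moved from about (11.6, 4.9) to (9.5, 5.5), a distance of √(2.1² + 0.6²) ≈ 2.2.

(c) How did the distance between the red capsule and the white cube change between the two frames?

-0.4

They were about 8.4 units apart before and 8.0 after — 0.4 units closer together.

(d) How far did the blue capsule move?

4.2

The blue capsule moved from about (14.8, 6.1) to (12.0, 3.0), a distance of √(2.8² + 3.1²) ≈ 4.2.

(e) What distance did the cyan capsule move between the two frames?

2.9

The cyan capsule was near (1.1, 5.8) before and (1.3, 2.9) after, so it travelled √(0.2² + 2.9²) ≈ 2.9 units.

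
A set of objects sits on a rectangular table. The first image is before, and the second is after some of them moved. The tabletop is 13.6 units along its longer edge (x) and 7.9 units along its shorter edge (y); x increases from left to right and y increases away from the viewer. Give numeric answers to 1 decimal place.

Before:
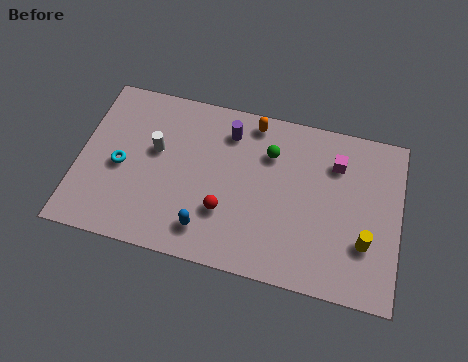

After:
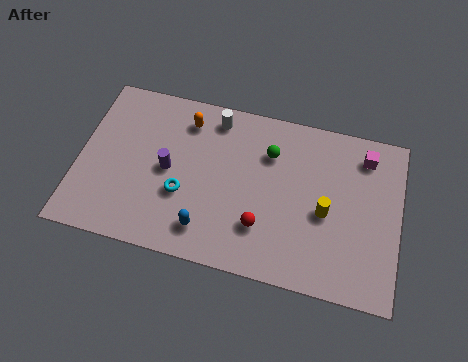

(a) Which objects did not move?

the green sphere and the blue capsule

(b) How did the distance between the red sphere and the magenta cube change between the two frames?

+0.3

They were about 5.6 units apart before and 5.9 after — 0.3 units further apart.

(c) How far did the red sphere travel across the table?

1.6

The red sphere moved from about (6.3, 2.5) to (7.9, 2.2), a distance of √(1.6² + 0.3²) ≈ 1.6.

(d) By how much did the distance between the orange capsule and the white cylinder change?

-3.3

Before: roughly 4.6 units apart; after: 1.3. That's 3.3 units closer together.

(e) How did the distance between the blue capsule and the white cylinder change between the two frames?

+1.3

The distance was about 4.0 in the first image and 5.3 in the second, so they moved 1.3 units further apart.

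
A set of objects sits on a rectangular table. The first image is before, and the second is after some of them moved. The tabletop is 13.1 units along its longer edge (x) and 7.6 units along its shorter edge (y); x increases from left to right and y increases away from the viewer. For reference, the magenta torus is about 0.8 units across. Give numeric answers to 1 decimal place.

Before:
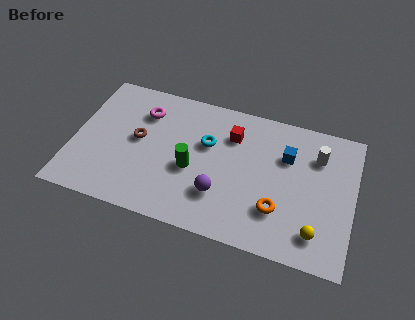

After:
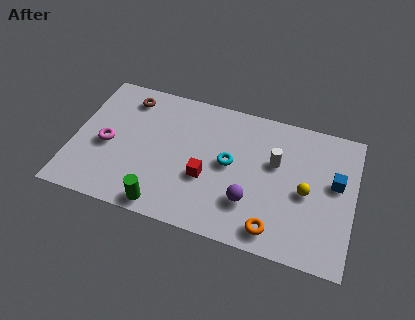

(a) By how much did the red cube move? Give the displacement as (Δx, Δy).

(-1.0, -2.7)

The red cube was at about (7.3, 5.6) and moved to about (6.3, 2.9).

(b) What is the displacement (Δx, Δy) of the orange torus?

(-0.1, -1.1)

The orange torus was at about (9.7, 2.2) and moved to about (9.6, 1.1).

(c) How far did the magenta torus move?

2.7

The magenta torus was near (3.1, 5.7) before and (1.6, 3.4) after, so it travelled √(1.5² + 2.3²) ≈ 2.7 units.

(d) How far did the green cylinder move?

2.6

The green cylinder was near (5.6, 3.2) before and (4.5, 0.8) after, so it travelled √(1.1² + 2.4²) ≈ 2.6 units.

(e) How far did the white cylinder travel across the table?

2.1

The white cylinder was near (11.3, 5.6) before and (9.4, 4.7) after, so it travelled √(1.9² + 0.9²) ≈ 2.1 units.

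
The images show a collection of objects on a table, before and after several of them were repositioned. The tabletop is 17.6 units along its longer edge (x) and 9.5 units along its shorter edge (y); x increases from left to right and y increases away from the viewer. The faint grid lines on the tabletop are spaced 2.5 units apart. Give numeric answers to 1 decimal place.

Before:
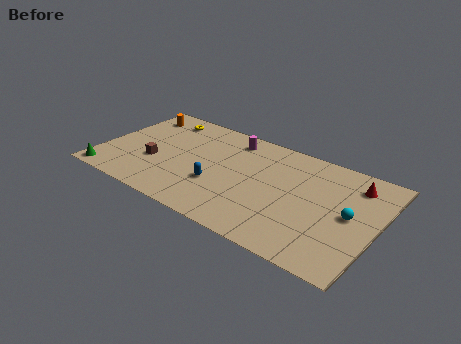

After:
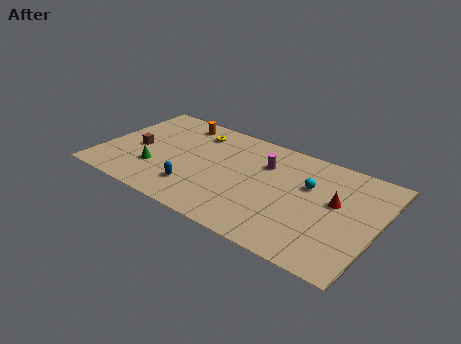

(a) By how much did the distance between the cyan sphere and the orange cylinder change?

-5.6

They were about 14.7 units apart before and 9.1 after — 5.6 units closer together.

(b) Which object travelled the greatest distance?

the green cone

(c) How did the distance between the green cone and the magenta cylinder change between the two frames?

-2.4

They were about 9.9 units apart before and 7.5 after — 2.4 units closer together.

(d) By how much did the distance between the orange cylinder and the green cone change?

-1.6

The distance was about 6.8 in the first image and 5.2 in the second, so they moved 1.6 units closer together.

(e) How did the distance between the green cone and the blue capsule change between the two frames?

-4.4

They were about 7.2 units apart before and 2.8 after — 4.4 units closer together.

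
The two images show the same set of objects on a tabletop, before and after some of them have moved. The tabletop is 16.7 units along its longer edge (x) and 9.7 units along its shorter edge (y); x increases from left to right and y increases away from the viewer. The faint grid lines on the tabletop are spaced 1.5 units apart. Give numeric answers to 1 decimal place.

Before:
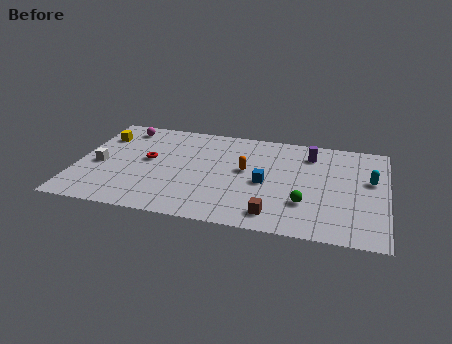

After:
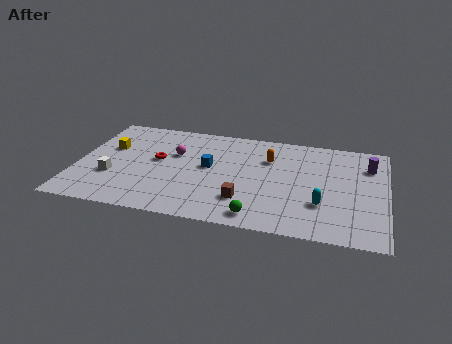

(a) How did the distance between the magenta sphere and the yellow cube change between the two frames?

+2.0

The distance was about 1.6 in the first image and 3.6 in the second, so they moved 2.0 units further apart.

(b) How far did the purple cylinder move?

3.2

From (12.5, 7.7) to (15.7, 7.2), the purple cylinder covered √(3.2² + 0.5²) ≈ 3.2 units.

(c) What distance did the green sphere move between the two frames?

2.9

The green sphere was near (12.4, 2.9) before and (10.0, 1.2) after, so it travelled √(2.4² + 1.7²) ≈ 2.9 units.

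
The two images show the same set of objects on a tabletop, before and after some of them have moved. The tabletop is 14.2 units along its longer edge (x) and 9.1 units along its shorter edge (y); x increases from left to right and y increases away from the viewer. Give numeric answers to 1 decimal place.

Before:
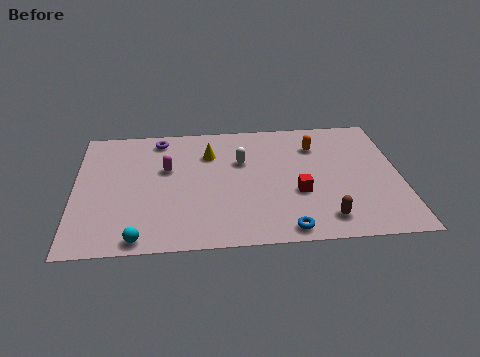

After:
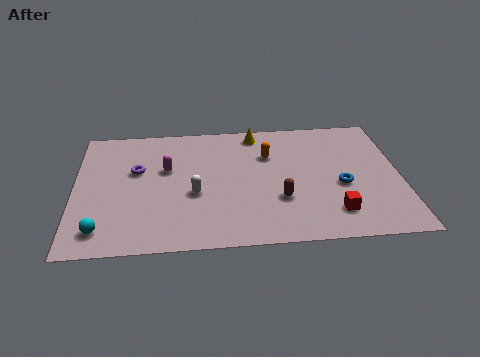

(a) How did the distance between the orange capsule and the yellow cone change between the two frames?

-2.9

They were about 4.7 units apart before and 1.8 after — 2.9 units closer together.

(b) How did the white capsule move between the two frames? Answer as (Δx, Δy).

(-2.1, -2.2)

The white capsule was at about (7.3, 5.9) and moved to about (5.2, 3.7).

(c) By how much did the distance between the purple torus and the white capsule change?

-1.0

Before: roughly 4.1 units apart; after: 3.1. That's 1.0 units closer together.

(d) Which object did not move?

the magenta capsule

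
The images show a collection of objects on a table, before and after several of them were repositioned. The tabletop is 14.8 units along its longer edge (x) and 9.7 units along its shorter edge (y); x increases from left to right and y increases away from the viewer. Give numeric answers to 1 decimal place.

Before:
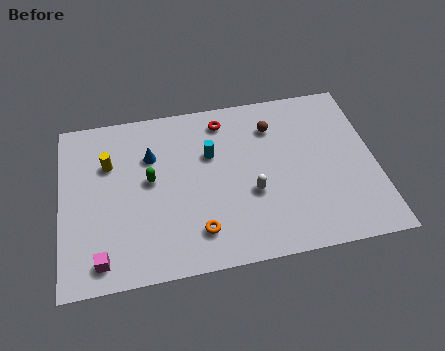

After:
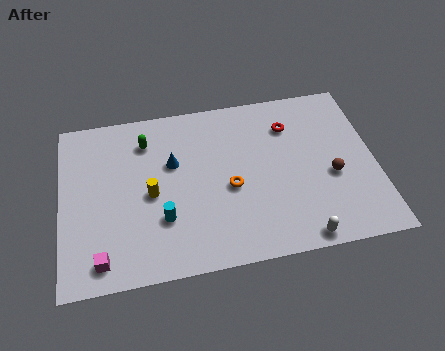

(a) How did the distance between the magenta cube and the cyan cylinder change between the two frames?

-3.9

They were about 7.3 units apart before and 3.4 after — 3.9 units closer together.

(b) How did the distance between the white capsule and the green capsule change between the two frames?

+4.7

They were about 5.0 units apart before and 9.7 after — 4.7 units further apart.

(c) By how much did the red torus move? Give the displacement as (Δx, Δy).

(3.1, -0.9)

The red torus started near (7.8, 8.2) and ended near (10.9, 7.3).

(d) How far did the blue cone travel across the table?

1.2

The blue cone moved from about (4.3, 6.7) to (5.3, 6.1), a distance of √(1.0² + 0.6²) ≈ 1.2.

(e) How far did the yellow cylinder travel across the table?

2.8

The yellow cylinder moved from about (2.3, 6.6) to (4.2, 4.5), a distance of √(1.9² + 2.1²) ≈ 2.8.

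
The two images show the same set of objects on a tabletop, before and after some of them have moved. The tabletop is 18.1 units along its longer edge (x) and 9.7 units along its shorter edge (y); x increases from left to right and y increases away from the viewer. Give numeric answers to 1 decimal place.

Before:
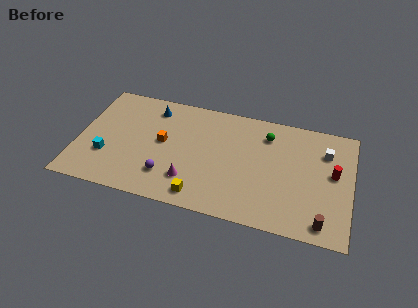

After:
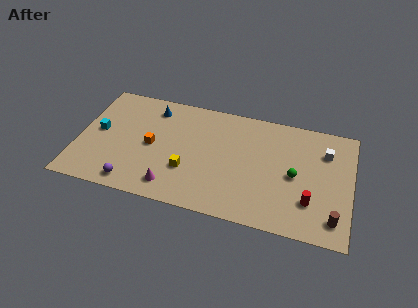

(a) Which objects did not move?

the white cube and the blue cone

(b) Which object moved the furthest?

the green sphere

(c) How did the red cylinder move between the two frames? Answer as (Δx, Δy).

(-1.4, -2.7)

The red cylinder started near (16.9, 5.4) and ended near (15.5, 2.7).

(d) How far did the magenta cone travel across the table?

1.4

The magenta cone was near (7.6, 2.4) before and (6.5, 1.6) after, so it travelled √(1.1² + 0.8²) ≈ 1.4 units.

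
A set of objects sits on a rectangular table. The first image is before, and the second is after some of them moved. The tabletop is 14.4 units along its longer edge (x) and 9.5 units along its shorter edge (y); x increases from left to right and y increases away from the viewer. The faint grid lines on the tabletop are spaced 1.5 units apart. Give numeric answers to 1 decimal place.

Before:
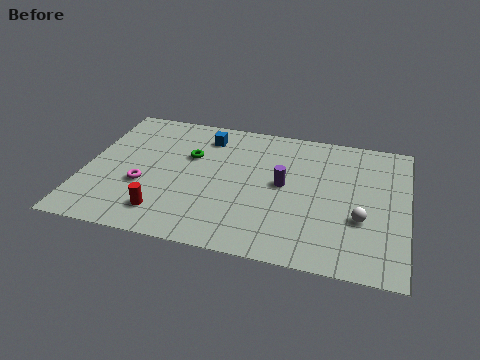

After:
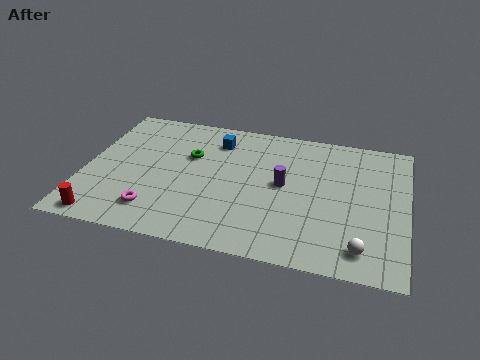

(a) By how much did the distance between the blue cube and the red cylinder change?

+1.9

The distance was about 6.1 in the first image and 8.0 in the second, so they moved 1.9 units further apart.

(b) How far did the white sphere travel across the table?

1.9

The white sphere was near (12.4, 3.4) before and (12.5, 1.5) after, so it travelled √(0.1² + 1.9²) ≈ 1.9 units.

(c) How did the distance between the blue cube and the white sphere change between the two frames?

+0.7

They were about 8.4 units apart before and 9.1 after — 0.7 units further apart.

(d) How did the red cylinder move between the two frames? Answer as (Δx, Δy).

(-2.6, -0.9)

The red cylinder started near (3.8, 1.8) and ended near (1.2, 0.9).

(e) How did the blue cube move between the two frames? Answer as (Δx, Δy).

(0.5, -0.2)

From the two frames, the blue cube sits at roughly (5.2, 7.7) before and (5.7, 7.5) after.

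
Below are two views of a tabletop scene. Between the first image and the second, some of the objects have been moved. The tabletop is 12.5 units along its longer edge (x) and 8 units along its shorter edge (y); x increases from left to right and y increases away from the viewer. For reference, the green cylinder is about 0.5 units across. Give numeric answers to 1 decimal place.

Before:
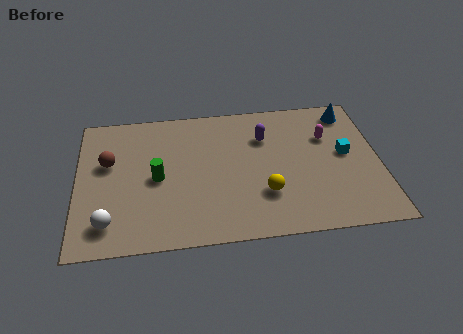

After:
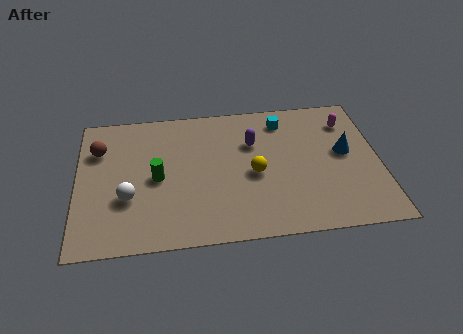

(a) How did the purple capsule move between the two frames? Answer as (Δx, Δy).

(-0.5, -0.3)

The purple capsule was at about (7.8, 5.7) and moved to about (7.3, 5.4).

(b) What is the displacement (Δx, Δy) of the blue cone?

(-0.3, -2.4)

From the two frames, the blue cone sits at roughly (11.4, 6.8) before and (11.1, 4.4) after.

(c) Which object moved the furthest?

the cyan cube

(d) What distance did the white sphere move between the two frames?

1.5

The white sphere was near (1.3, 1.5) before and (2.1, 2.8) after, so it travelled √(0.8² + 1.3²) ≈ 1.5 units.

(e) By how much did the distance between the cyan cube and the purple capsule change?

-1.8

The distance was about 3.6 in the first image and 1.8 in the second, so they moved 1.8 units closer together.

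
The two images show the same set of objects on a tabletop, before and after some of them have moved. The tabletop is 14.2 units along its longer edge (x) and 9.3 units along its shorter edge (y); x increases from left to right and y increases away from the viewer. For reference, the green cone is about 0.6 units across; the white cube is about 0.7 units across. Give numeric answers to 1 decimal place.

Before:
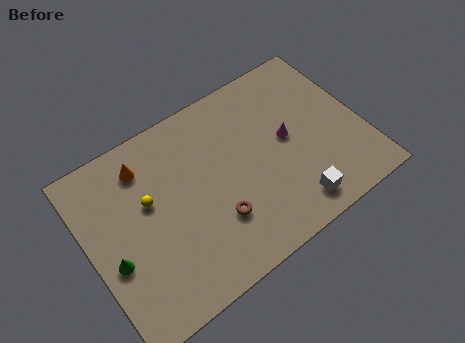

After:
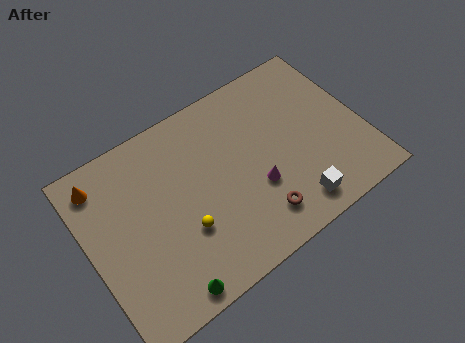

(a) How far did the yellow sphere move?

2.8

The yellow sphere was near (3.2, 5.6) before and (4.6, 3.2) after, so it travelled √(1.4² + 2.4²) ≈ 2.8 units.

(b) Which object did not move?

the white cube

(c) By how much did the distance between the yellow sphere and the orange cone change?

+3.9

They were about 1.9 units apart before and 5.8 after — 3.9 units further apart.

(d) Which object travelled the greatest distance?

the green cone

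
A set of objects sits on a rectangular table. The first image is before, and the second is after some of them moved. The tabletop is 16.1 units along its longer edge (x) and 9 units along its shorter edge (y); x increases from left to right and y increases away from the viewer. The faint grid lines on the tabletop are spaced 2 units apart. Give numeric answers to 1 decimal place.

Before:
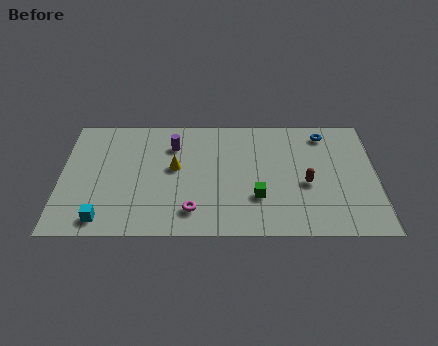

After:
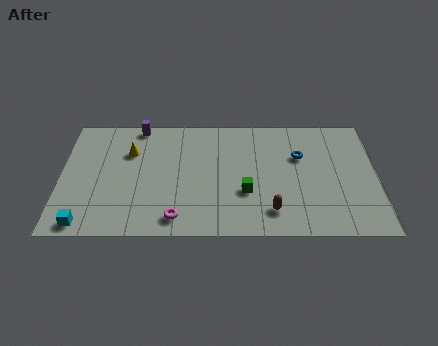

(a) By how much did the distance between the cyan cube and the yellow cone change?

+0.5

Before: roughly 5.2 units apart; after: 5.7. That's 0.5 units further apart.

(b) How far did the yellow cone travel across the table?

2.6

The yellow cone moved from about (5.8, 5.0) to (3.5, 6.2), a distance of √(2.3² + 1.2²) ≈ 2.6.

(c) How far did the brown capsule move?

2.7

The brown capsule moved from about (12.5, 3.8) to (10.7, 1.8), a distance of √(1.8² + 2.0²) ≈ 2.7.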